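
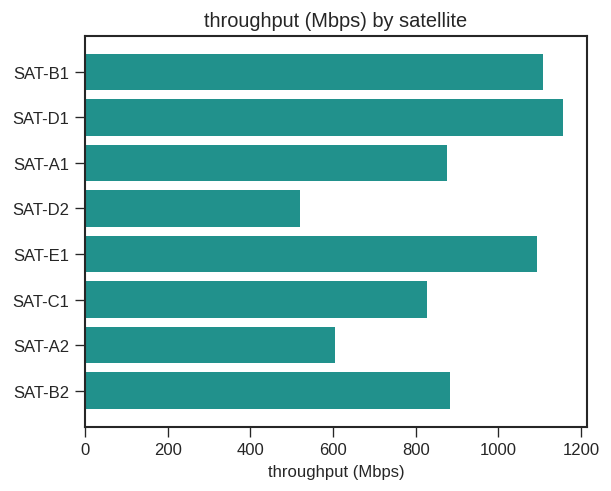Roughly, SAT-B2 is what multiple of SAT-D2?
≈ 1.8×

SAT-B2 ≈ 900, SAT-D2 ≈ 500; 900/500 ≈ 1.8.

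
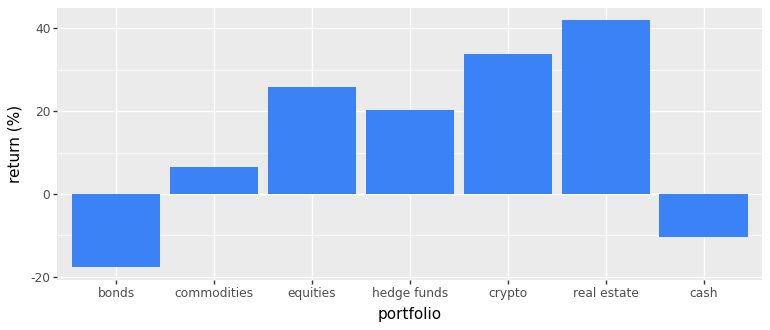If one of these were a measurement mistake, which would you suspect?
bonds

bonds ≈ -20; the rest sit between ≈ -10 and ≈ 40.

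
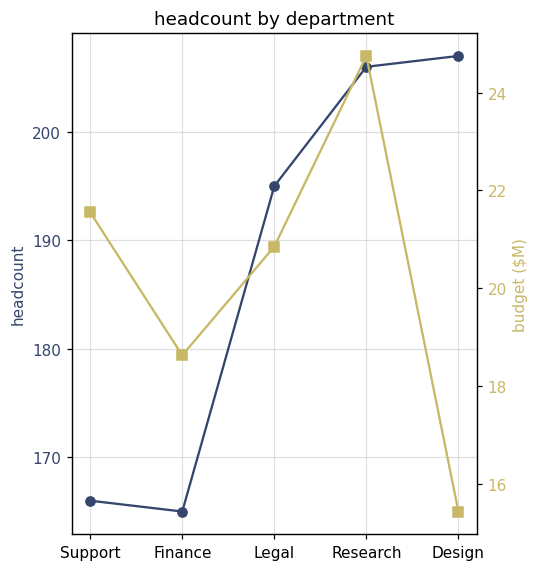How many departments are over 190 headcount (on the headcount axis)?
Above 190: Legal, Research, Design.

3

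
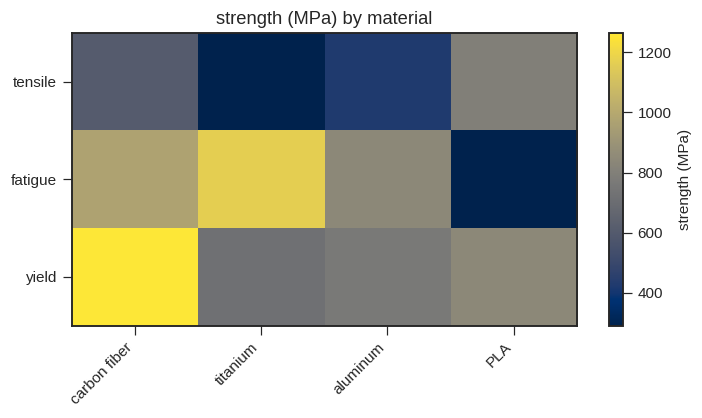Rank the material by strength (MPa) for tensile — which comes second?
Top 3 for tensile: PLA ≈ 800, carbon fiber ≈ 600, aluminum ≈ 400.

carbon fiber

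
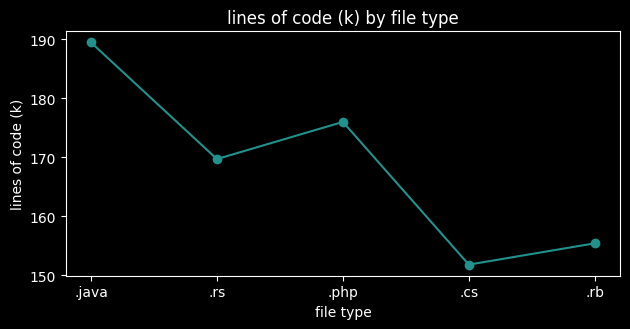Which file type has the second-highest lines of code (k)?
.php

Top 3: .java ≈ 190, .php ≈ 175, .rs ≈ 170.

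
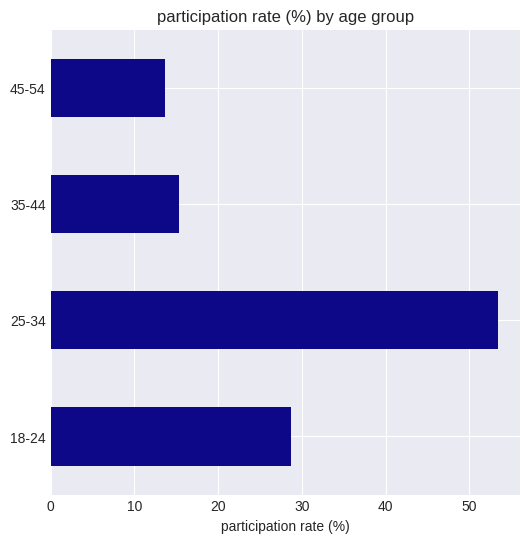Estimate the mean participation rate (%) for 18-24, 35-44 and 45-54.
(30 + 15 + 15) / 3 ≈ 20.

≈ 20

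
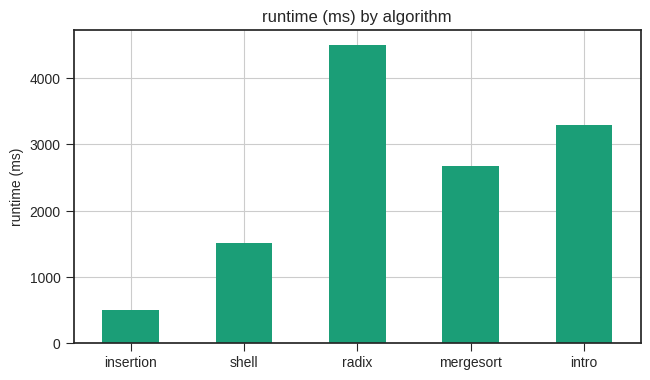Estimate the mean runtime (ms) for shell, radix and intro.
≈ 3167

(1500 + 4500 + 3500) / 3 ≈ 3167.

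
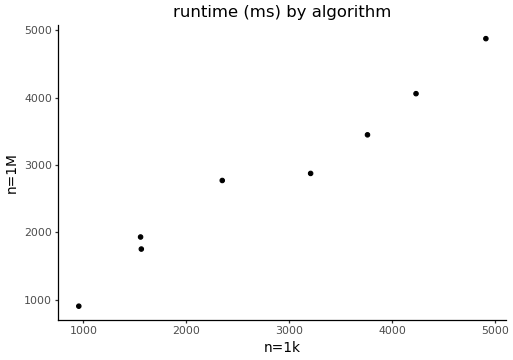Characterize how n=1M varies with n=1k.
positive, strong

Points are positively correlated; strong (|r| ≈ 1.0).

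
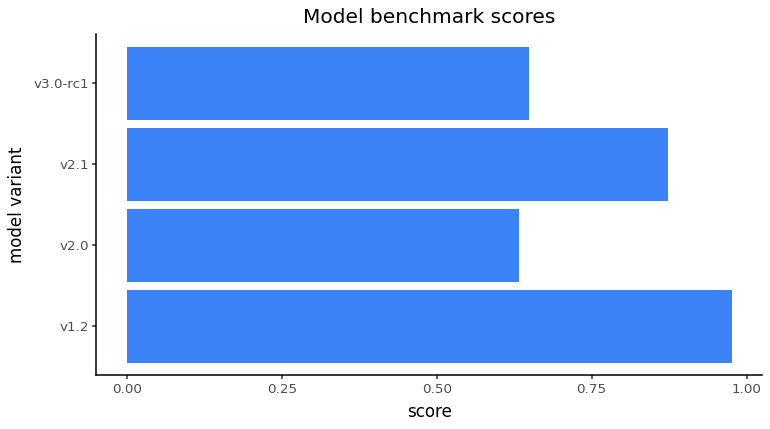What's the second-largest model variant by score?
v2.1

Top 3: v1.2 ≈ 1.0, v2.1 ≈ 0.9, v3.0-rc1 ≈ 0.6.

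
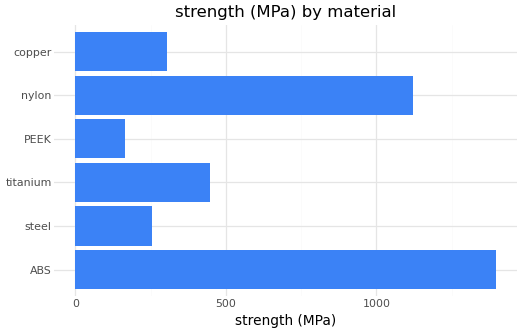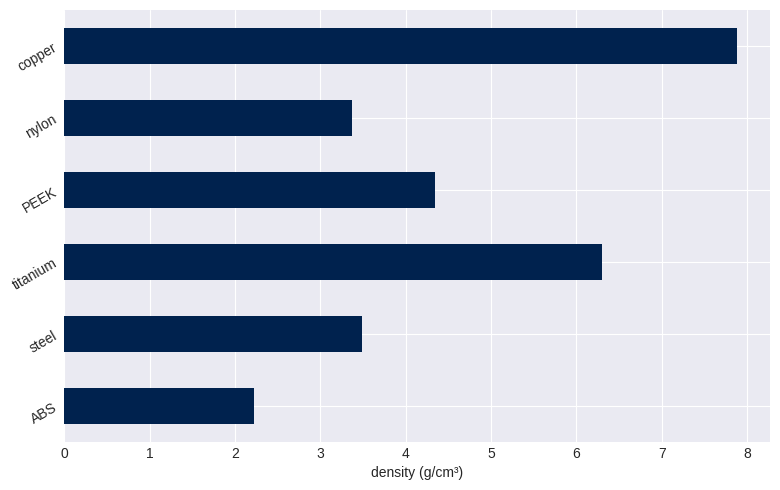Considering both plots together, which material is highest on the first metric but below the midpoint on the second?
ABS

Chart 2 median density (g/cm³) ≈ 4; below-median materials: ABS, steel, nylon. Among those, ABS has the highest strength (MPa) (≈ 1400).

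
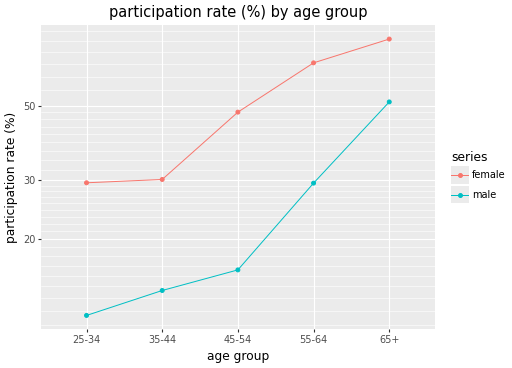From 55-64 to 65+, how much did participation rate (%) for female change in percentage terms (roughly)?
≈ +14.3%

55-64 ≈ 70, 65+ ≈ 80; (80 − 70) / 70 ≈ +14.3%.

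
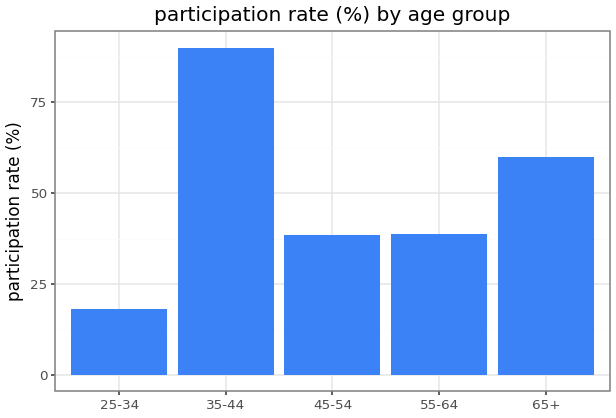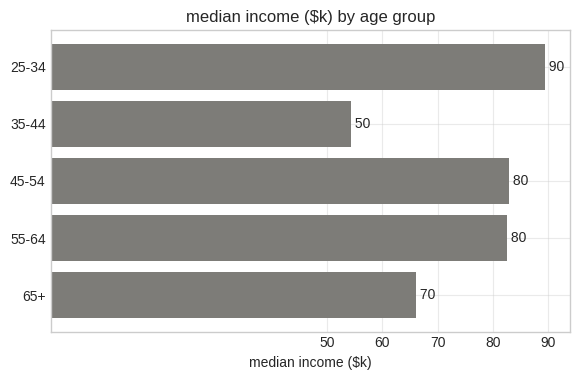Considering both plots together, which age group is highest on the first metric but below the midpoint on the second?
35-44

Chart 2 median median income ($k) ≈ 80; below-median age groups: 35-44, 65+. Among those, 35-44 has the highest participation rate (%) (≈ 90).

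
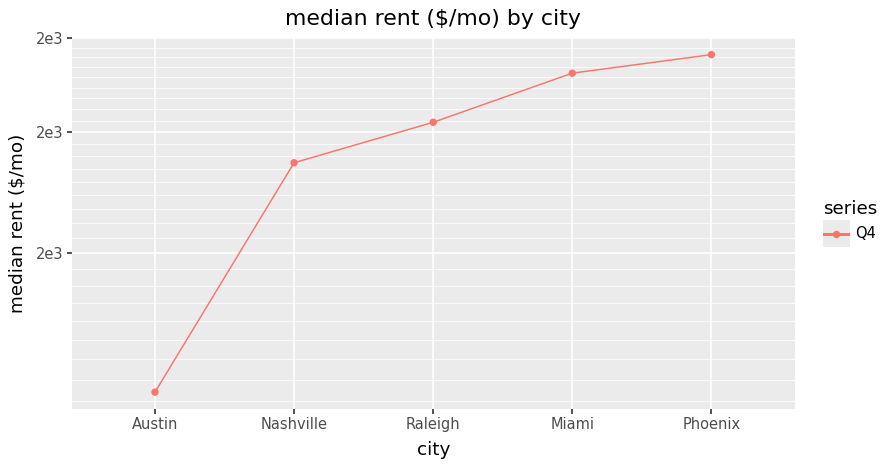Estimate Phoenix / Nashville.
≈ 1.33×

Phoenix ≈ 2400, Nashville ≈ 1800; 2400/1800 ≈ 1.33.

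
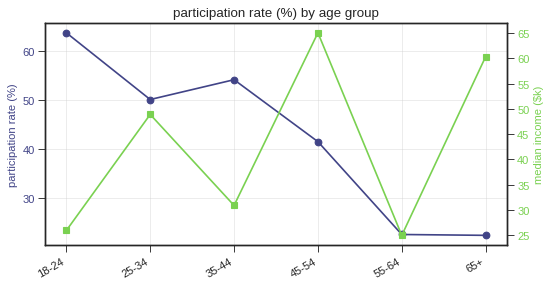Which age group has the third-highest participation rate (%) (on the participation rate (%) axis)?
25-34

Top 4 (on the participation rate (%) axis): 18-24 ≈ 65, 35-44 ≈ 55, 25-34 ≈ 50, 45-54 ≈ 40.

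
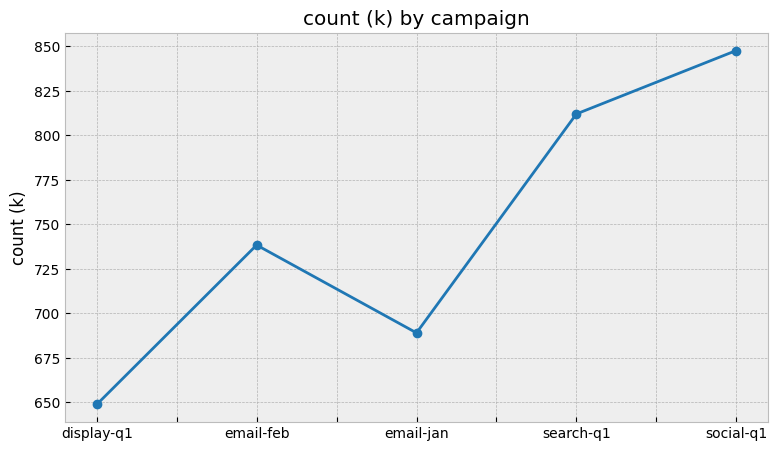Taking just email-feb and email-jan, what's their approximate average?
≈ 710

(740 + 680) / 2 ≈ 710.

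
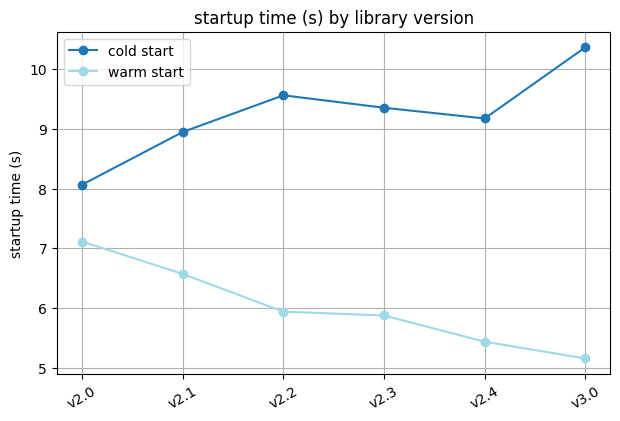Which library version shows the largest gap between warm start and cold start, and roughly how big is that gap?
v3.0: warm start ≈ 5.0, cold start ≈ 10.5 → gap ≈ 5.5. Next-largest (v2.4) is only ≈ 3.5.

v3.0, ≈ 5.5 s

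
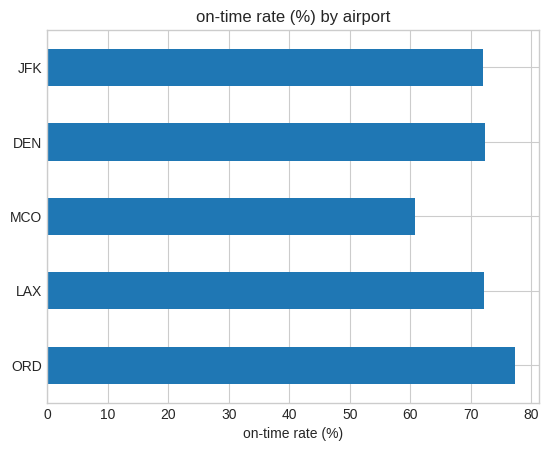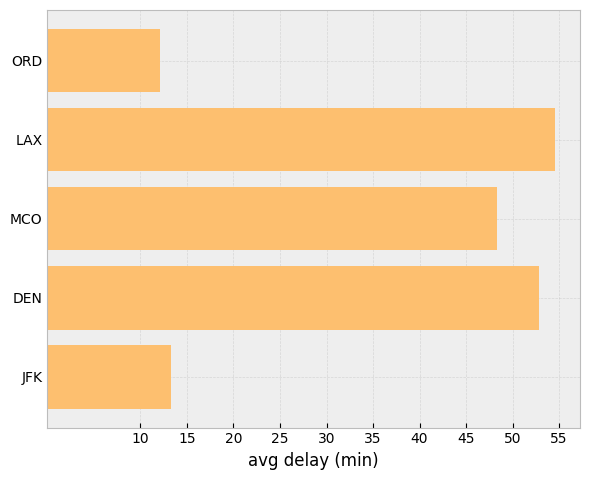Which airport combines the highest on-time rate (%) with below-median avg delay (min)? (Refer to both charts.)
Chart 2 median avg delay (min) ≈ 50; below-median airports: ORD, JFK. Among those, ORD has the highest on-time rate (%) (≈ 80).

ORD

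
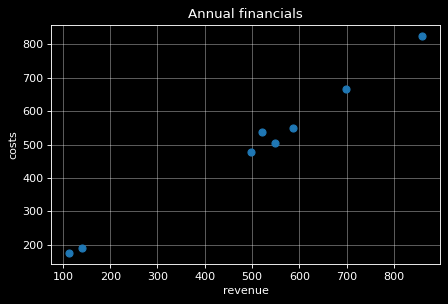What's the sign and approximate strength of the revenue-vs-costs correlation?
positive, strong

Points are positively correlated; strong (|r| ≈ 1.0).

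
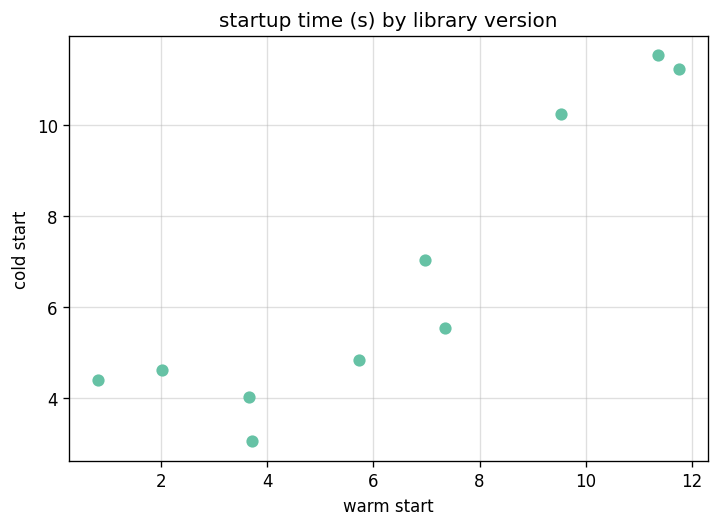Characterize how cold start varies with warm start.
Points are positively correlated; strong (|r| ≈ 0.9).

positive, strong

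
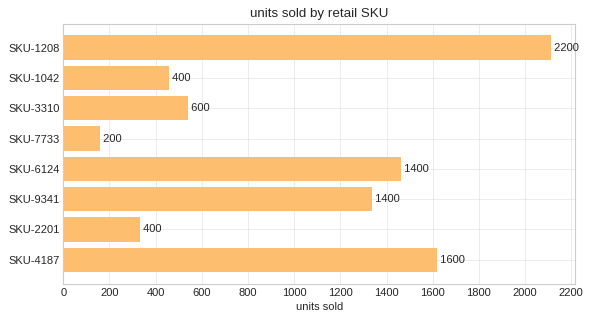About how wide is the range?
Max SKU-1208 ≈ 2200, min SKU-7733 ≈ 200; range ≈ 2000.

≈ 2000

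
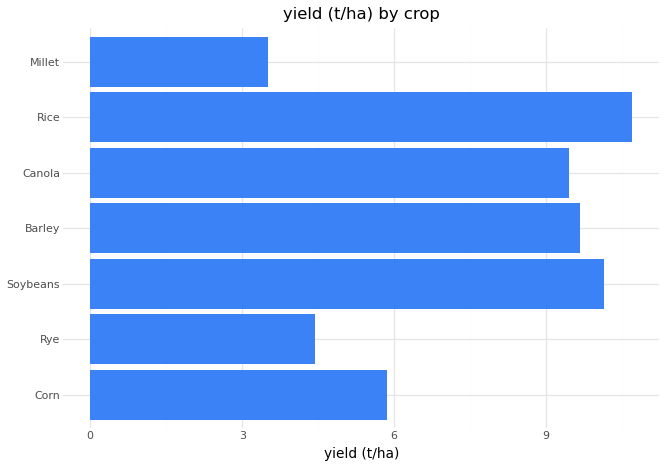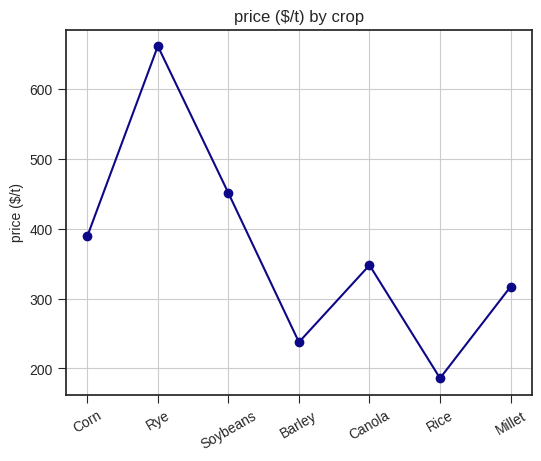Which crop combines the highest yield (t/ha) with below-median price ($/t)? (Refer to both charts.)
Chart 2 median price ($/t) ≈ 300; below-median crops: Barley, Rice, Millet. Among those, Rice has the highest yield (t/ha) (≈ 11).

Rice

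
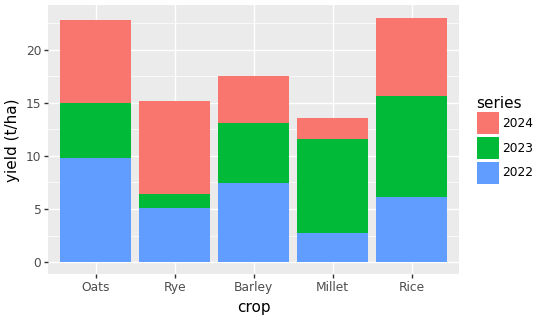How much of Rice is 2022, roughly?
2022 top ≈ 6, bottom ≈ 0; segment ≈ 6.

≈ 6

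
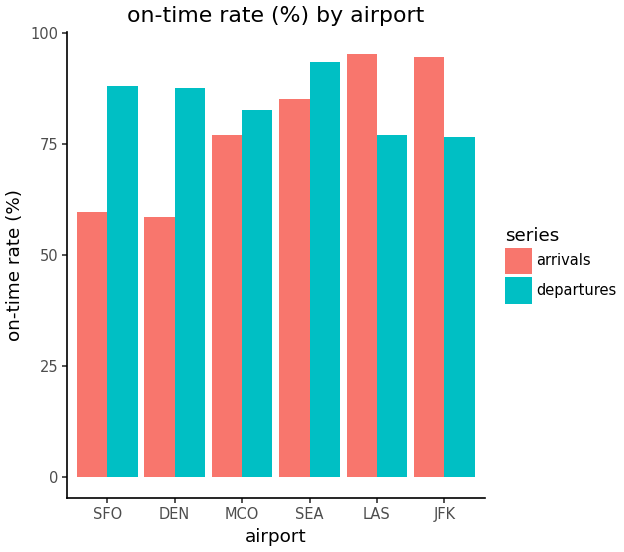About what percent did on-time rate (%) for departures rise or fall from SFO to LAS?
SFO ≈ 90, LAS ≈ 80; (80 − 90) / 90 ≈ -11.1%.

≈ -11.1%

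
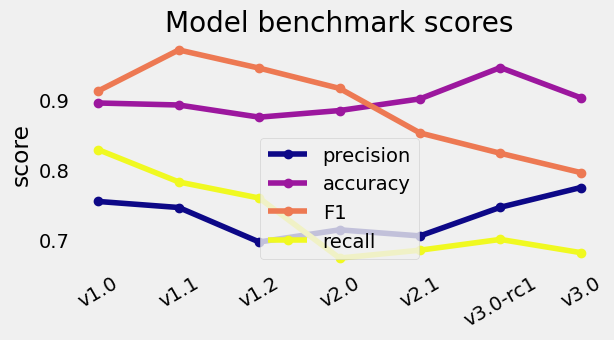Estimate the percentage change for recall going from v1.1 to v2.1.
≈ -12.5%

v1.1 ≈ 0.80, v2.1 ≈ 0.70; (0.70 − 0.80) / 0.80 ≈ -12.5%.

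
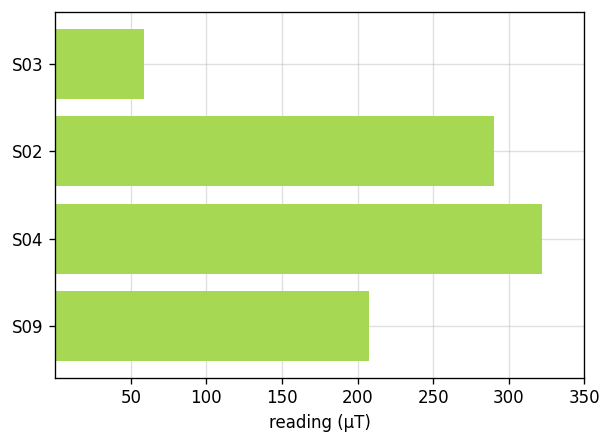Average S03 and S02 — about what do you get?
≈ 175

(50 + 300) / 2 ≈ 175.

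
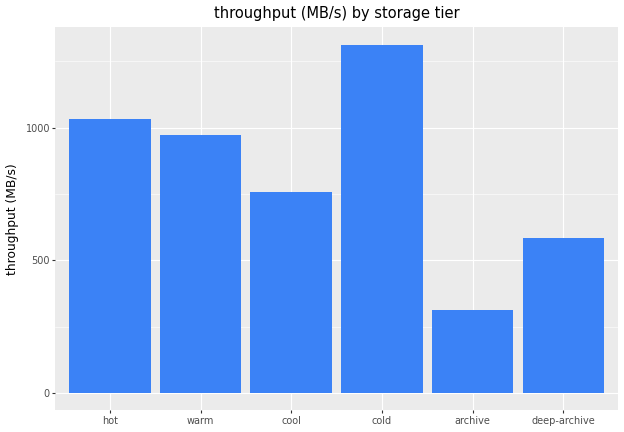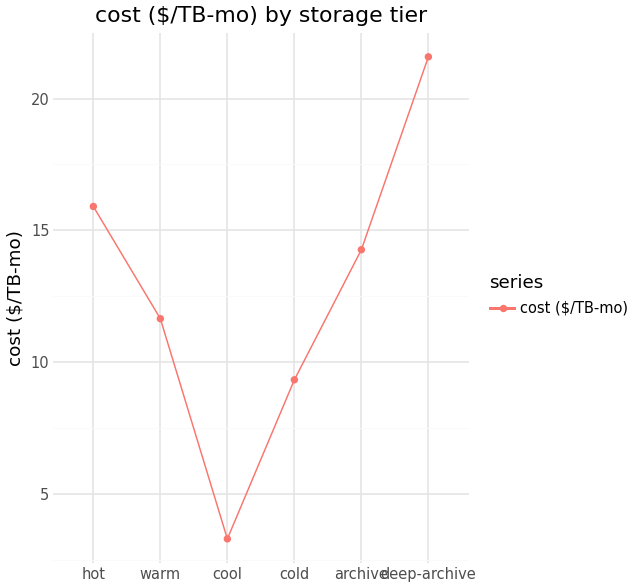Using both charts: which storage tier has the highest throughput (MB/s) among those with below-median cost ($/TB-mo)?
Chart 2 median cost ($/TB-mo) ≈ 12; below-median storage tiers: warm, cool, cold. Among those, cold has the highest throughput (MB/s) (≈ 1400).

cold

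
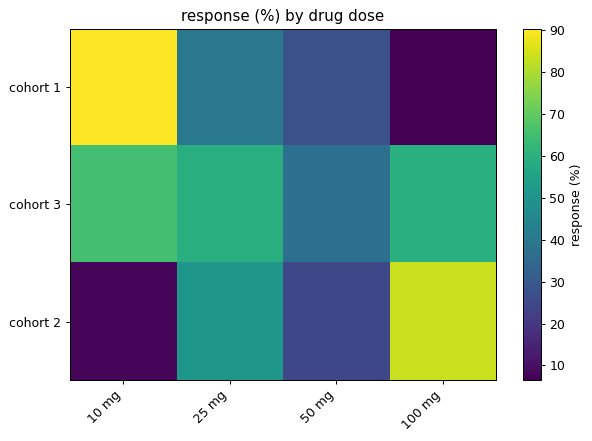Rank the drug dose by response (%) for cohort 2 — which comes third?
Top 4 for cohort 2: 100 mg ≈ 80, 25 mg ≈ 50, 50 mg ≈ 20, 10 mg ≈ 10.

50 mg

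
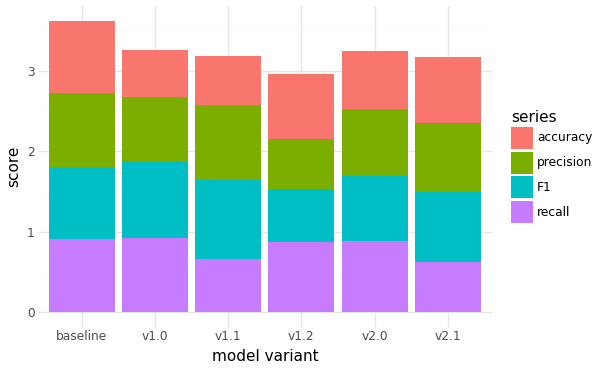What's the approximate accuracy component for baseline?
≈ 1.0

accuracy top ≈ 3.5, bottom ≈ 2.5; segment ≈ 1.0.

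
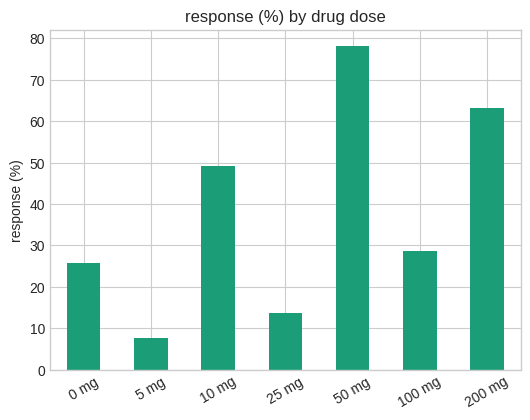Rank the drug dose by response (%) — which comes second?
200 mg

Top 3: 50 mg ≈ 80, 200 mg ≈ 60, 10 mg ≈ 50.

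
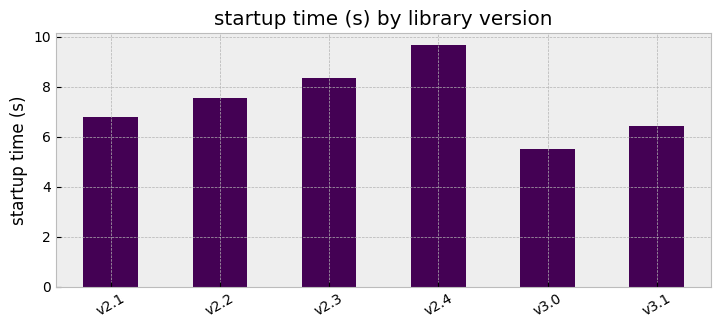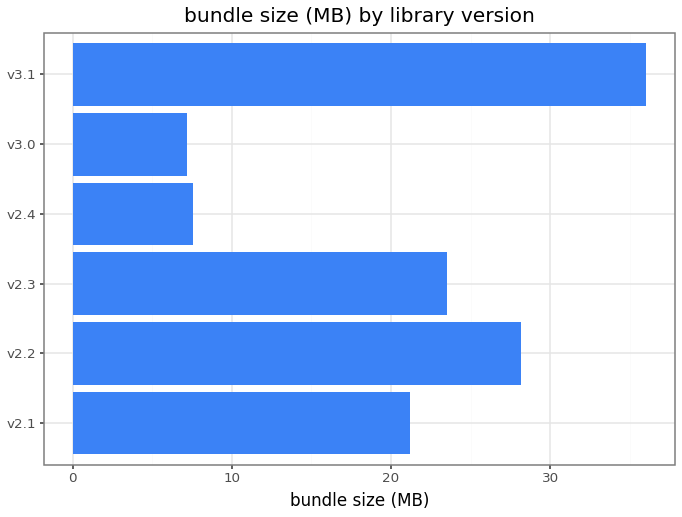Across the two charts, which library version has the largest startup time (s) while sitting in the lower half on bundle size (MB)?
Chart 2 median bundle size (MB) ≈ 20; below-median library versions: v2.1, v2.4, v3.0. Among those, v2.4 has the highest startup time (s) (≈ 10).

v2.4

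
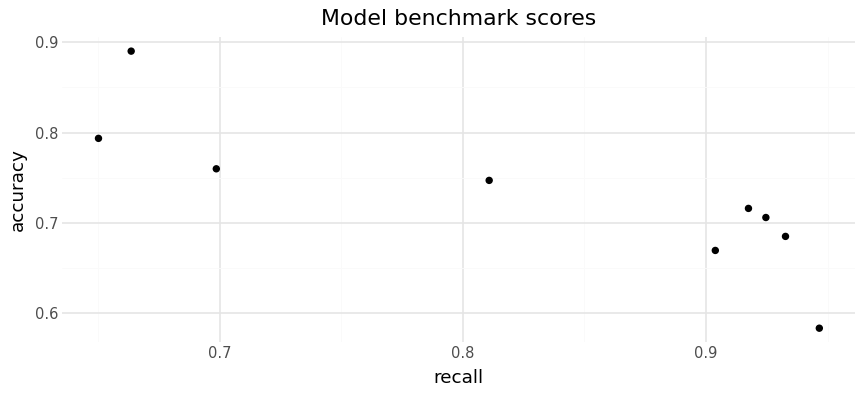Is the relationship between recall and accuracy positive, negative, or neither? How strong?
negative, strong

Points are negatively correlated; strong (|r| ≈ 0.8).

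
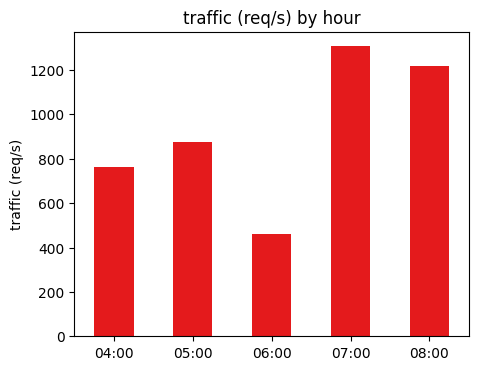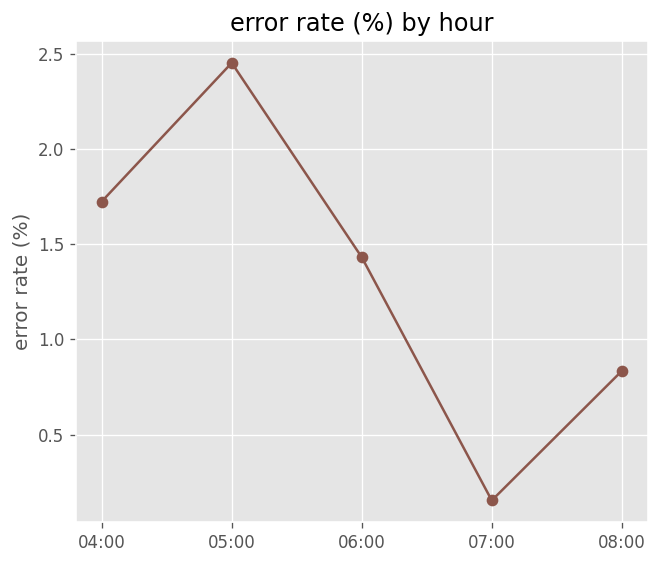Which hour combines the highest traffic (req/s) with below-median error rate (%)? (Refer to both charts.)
Chart 2 median error rate (%) ≈ 1.5; below-median hours: 07:00, 08:00. Among those, 07:00 has the highest traffic (req/s) (≈ 1400).

07:00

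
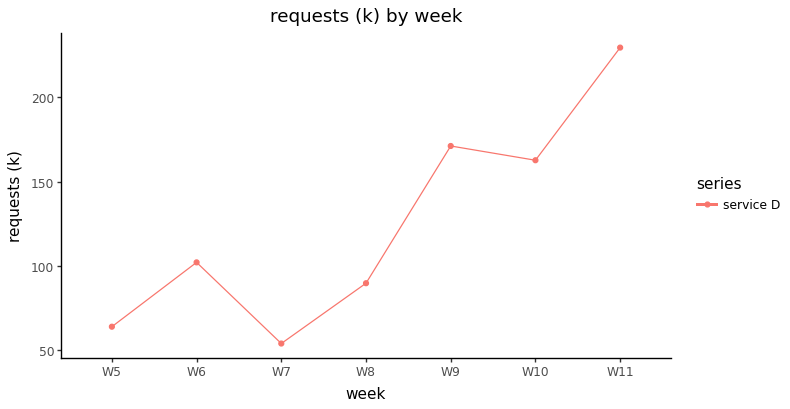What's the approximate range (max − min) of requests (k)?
≈ 160

Max W11 ≈ 220, min W7 ≈ 60; range ≈ 160.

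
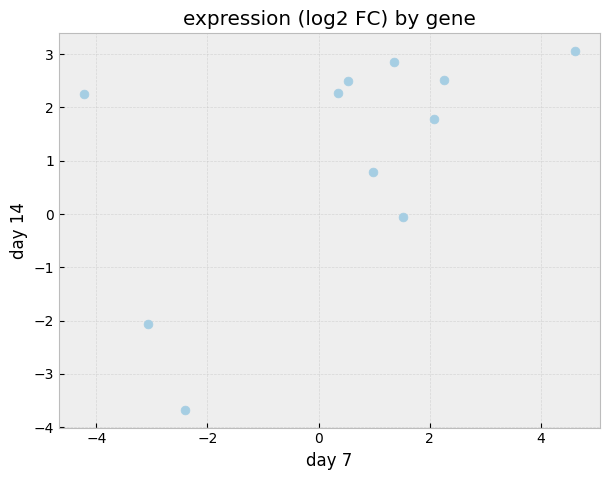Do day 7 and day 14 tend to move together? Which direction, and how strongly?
positive, moderate

Points are positively correlated; moderate (|r| ≈ 0.5).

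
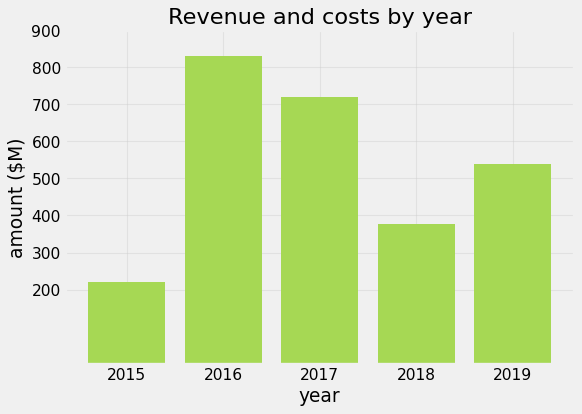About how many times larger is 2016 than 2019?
2016 ≈ 800, 2019 ≈ 500; 800/500 ≈ 1.6.

≈ 1.6×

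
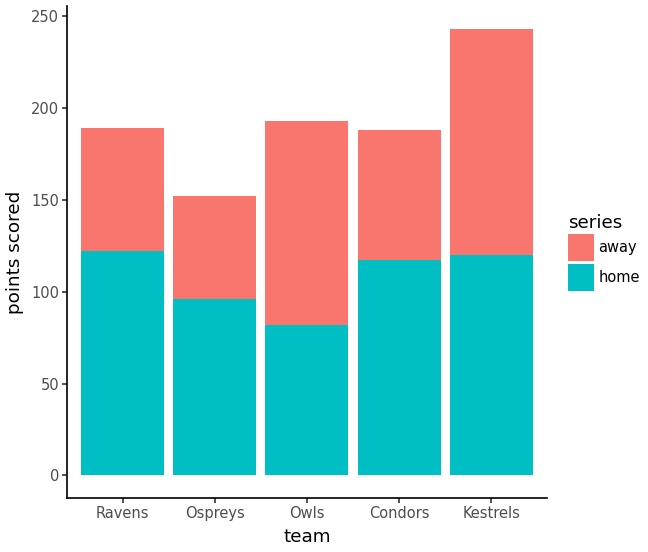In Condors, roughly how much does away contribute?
≈ 75

away top ≈ 200, bottom ≈ 125; segment ≈ 75.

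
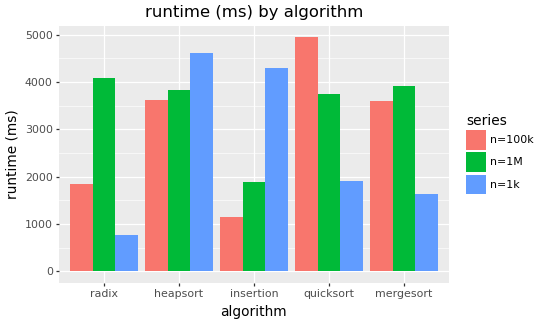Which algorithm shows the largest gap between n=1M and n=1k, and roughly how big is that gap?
radix, ≈ 3000 ms

radix: n=1M ≈ 4000, n=1k ≈ 1000 → gap ≈ 3000. Next-largest (insertion) is only ≈ 2500.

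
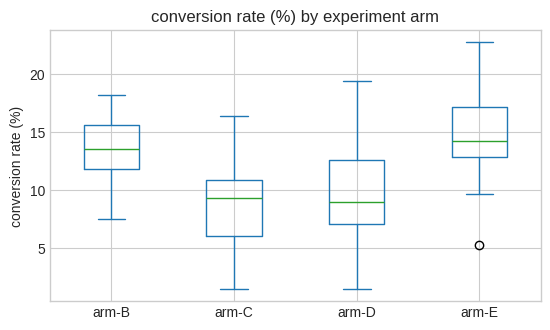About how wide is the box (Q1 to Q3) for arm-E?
Q3 ≈ 17.0, Q1 ≈ 13.0; IQR ≈ 4.0.

≈ 4.0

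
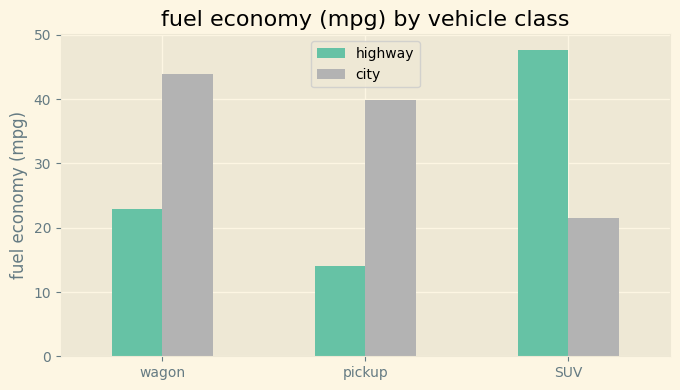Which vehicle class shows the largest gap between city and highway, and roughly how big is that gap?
SUV, ≈ 30 mpg

SUV: city ≈ 20, highway ≈ 50 → gap ≈ 30. Next-largest (pickup) is only ≈ 25.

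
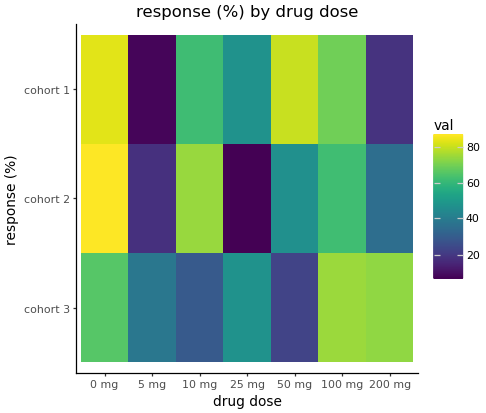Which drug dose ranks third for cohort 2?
100 mg

Top 4 for cohort 2: 0 mg ≈ 90, 10 mg ≈ 70, 100 mg ≈ 60, 50 mg ≈ 50.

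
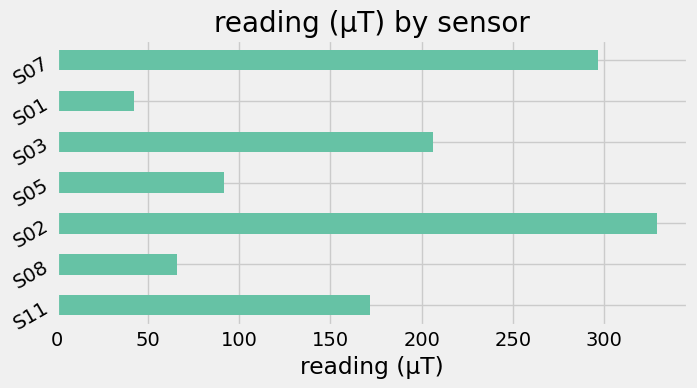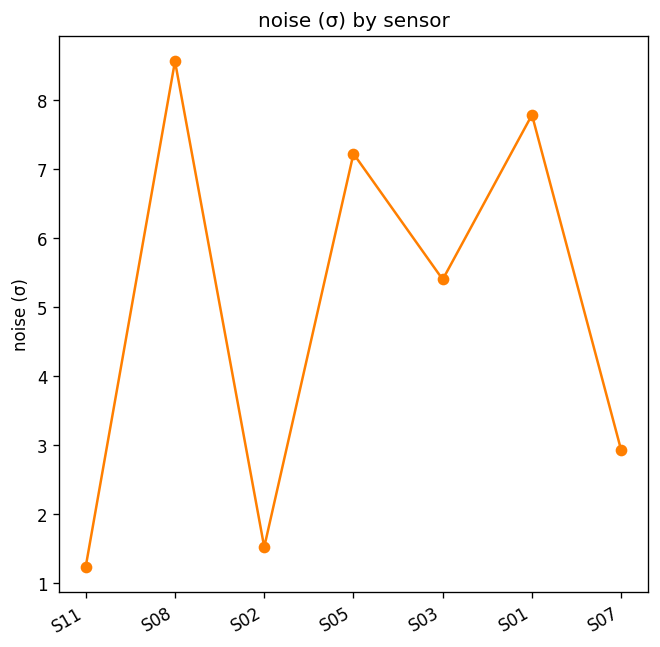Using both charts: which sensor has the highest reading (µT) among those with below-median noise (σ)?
Chart 2 median noise (σ) ≈ 5; below-median sensors: S11, S02, S07. Among those, S02 has the highest reading (µT) (≈ 350).

S02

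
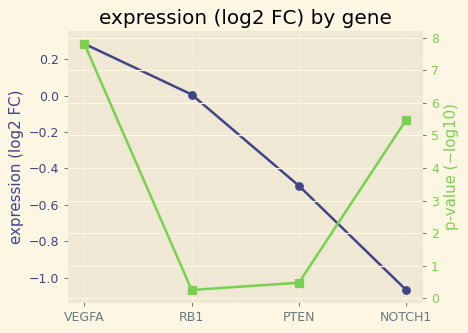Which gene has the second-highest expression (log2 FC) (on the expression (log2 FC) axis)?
Top 3 (on the expression (log2 FC) axis): VEGFA ≈ 0.2, RB1 ≈ 0.0, PTEN ≈ -0.4.

RB1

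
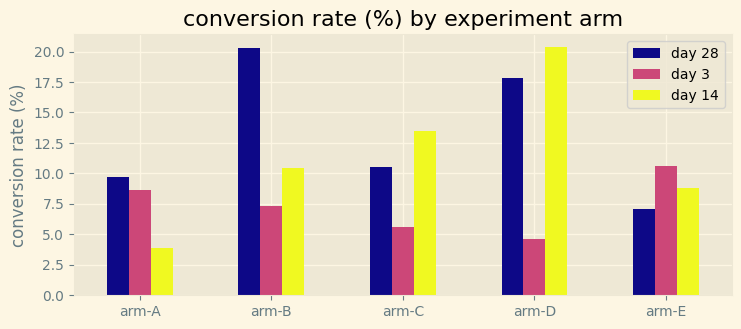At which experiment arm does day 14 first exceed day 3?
arm-A: day 14 ≈ 4 vs day 3 ≈ 8 (not yet); arm-B: day 14 ≈ 10 vs day 3 ≈ 8 (first crossover).

arm-B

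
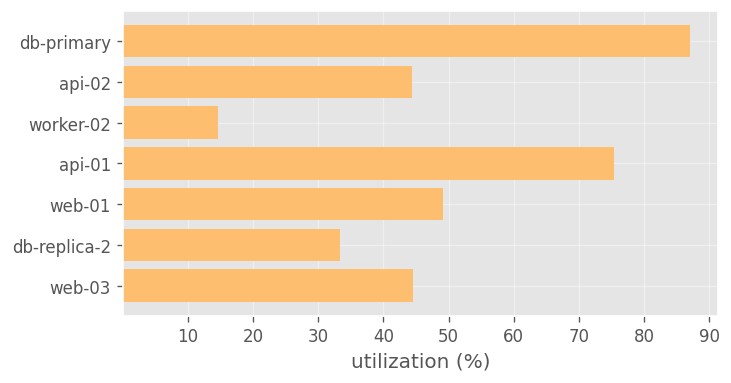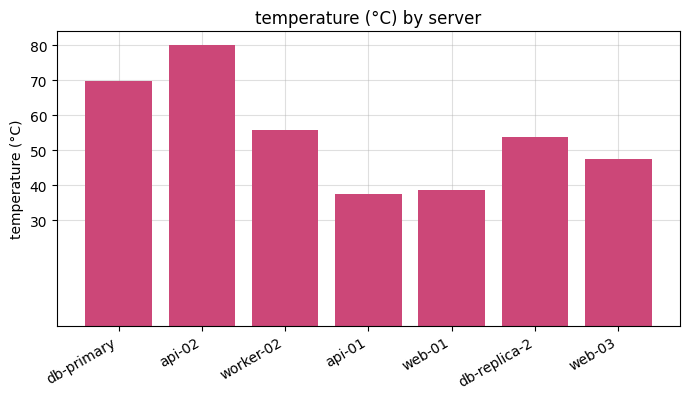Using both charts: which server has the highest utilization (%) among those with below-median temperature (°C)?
Chart 2 median temperature (°C) ≈ 50; below-median servers: api-01, web-01, web-03. Among those, api-01 has the highest utilization (%) (≈ 80).

api-01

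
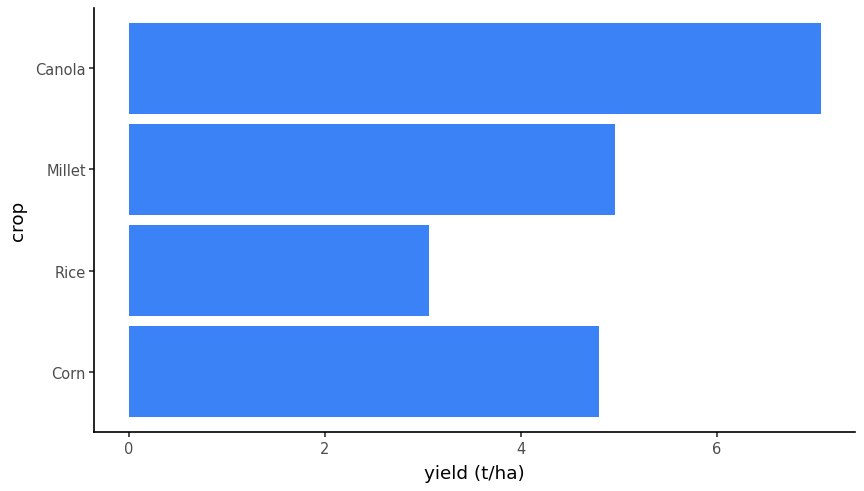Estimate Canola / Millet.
Canola ≈ 7, Millet ≈ 5; 7/5 ≈ 1.4.

≈ 1.4×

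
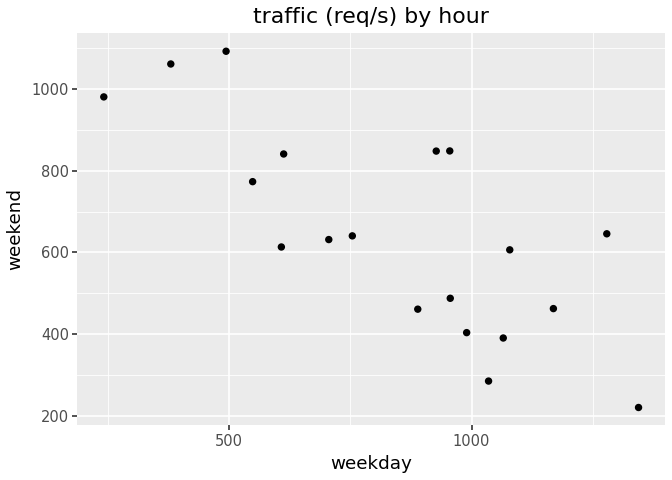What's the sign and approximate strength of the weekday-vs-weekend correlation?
Points are negatively correlated; strong (|r| ≈ 0.8).

negative, strong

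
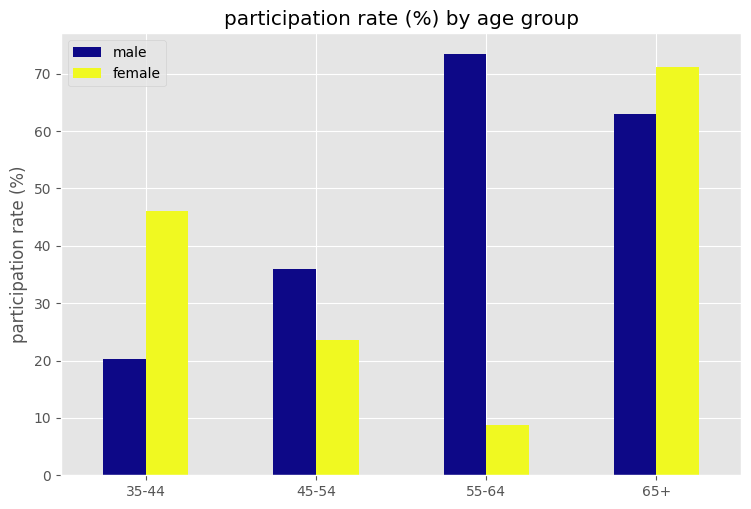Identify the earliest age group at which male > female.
35-44: male ≈ 20 vs female ≈ 50 (not yet); 45-54: male ≈ 40 vs female ≈ 20 (first crossover).

45-54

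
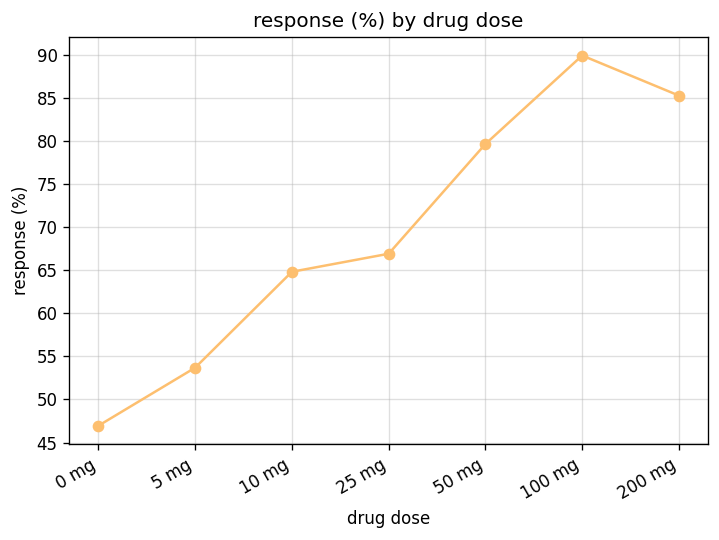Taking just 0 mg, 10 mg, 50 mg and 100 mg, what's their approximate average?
(45 + 65 + 80 + 90) / 4 ≈ 70.

≈ 70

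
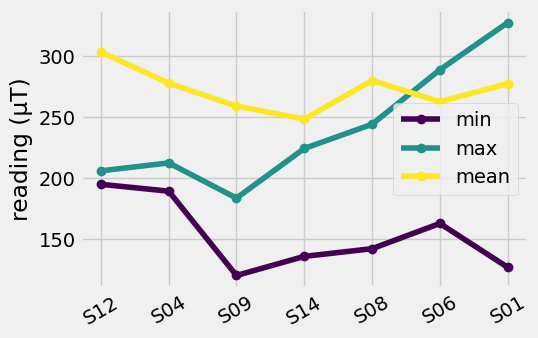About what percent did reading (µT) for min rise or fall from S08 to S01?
≈ -14.3%

S08 ≈ 140, S01 ≈ 120; (120 − 140) / 140 ≈ -14.3%.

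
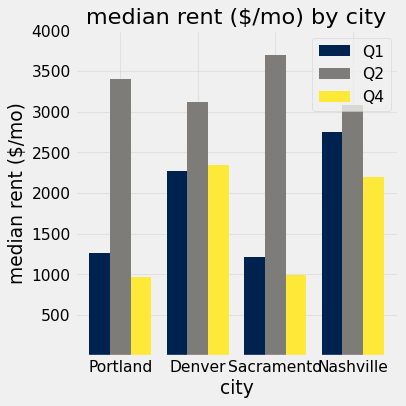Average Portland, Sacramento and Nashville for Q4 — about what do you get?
≈ 1333

(1000 + 1000 + 2000) / 3 ≈ 1333.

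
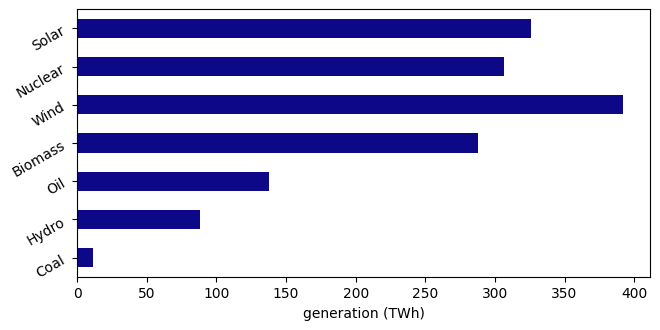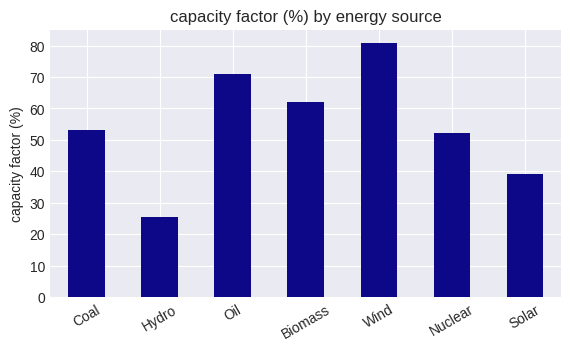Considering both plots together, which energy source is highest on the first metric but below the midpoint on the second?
Chart 2 median capacity factor (%) ≈ 50; below-median energy sources: Hydro, Nuclear, Solar. Among those, Solar has the highest generation (TWh) (≈ 350).

Solar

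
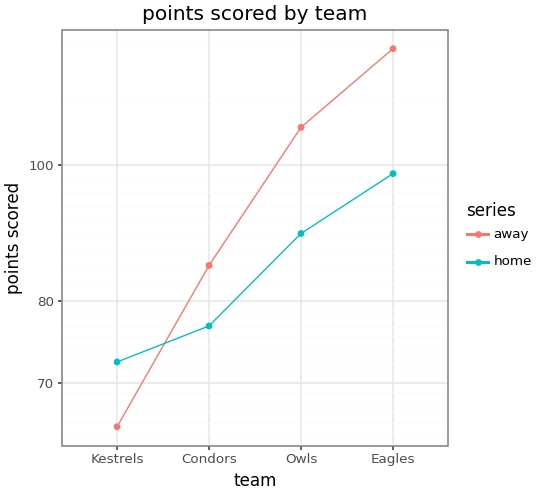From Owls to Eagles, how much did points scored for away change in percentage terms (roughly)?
≈ +14.3%

Owls ≈ 105, Eagles ≈ 120; (120 − 105) / 105 ≈ +14.3%.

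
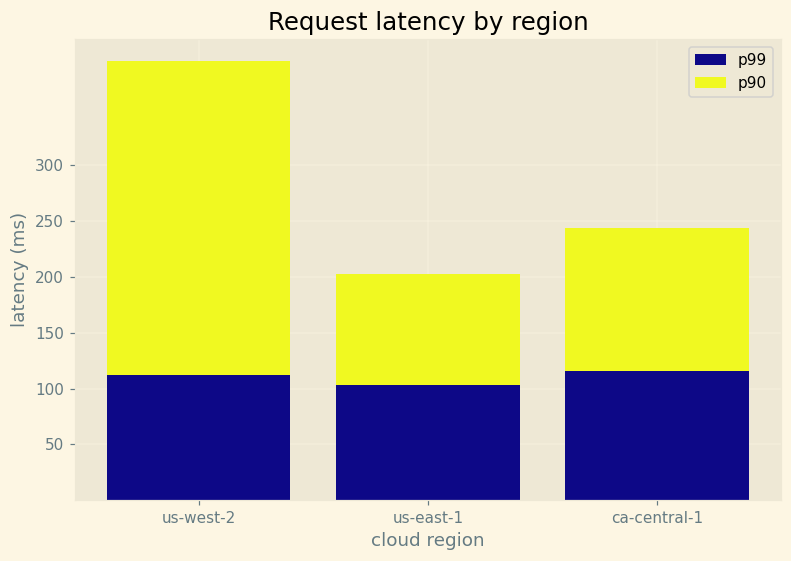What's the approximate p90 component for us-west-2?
p90 top ≈ 400, bottom ≈ 100; segment ≈ 300.

≈ 300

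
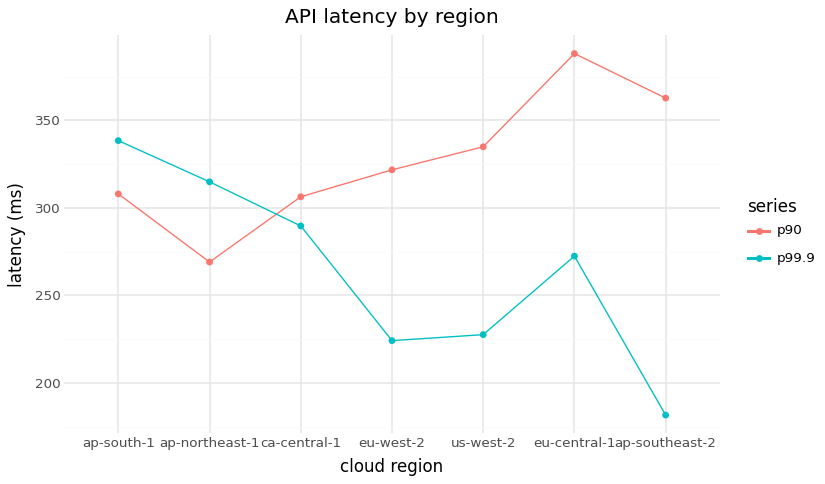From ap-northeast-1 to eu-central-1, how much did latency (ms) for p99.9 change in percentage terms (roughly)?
ap-northeast-1 ≈ 320, eu-central-1 ≈ 280; (280 − 320) / 320 ≈ -12.5%.

≈ -12.5%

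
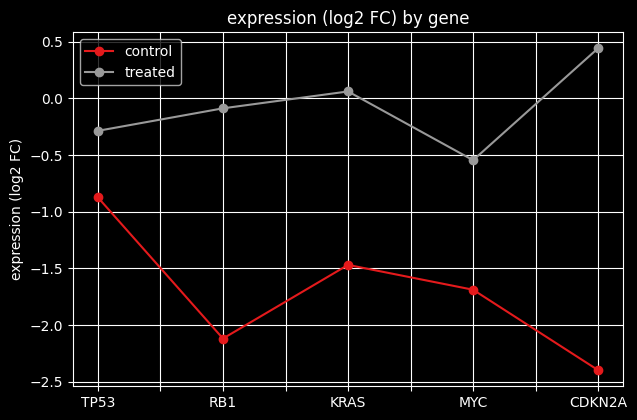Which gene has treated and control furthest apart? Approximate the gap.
CDKN2A, ≈ 3.0 log2 FC

CDKN2A: treated ≈ 0.5, control ≈ -2.5 → gap ≈ 3.0. Next-largest (RB1) is only ≈ 2.0.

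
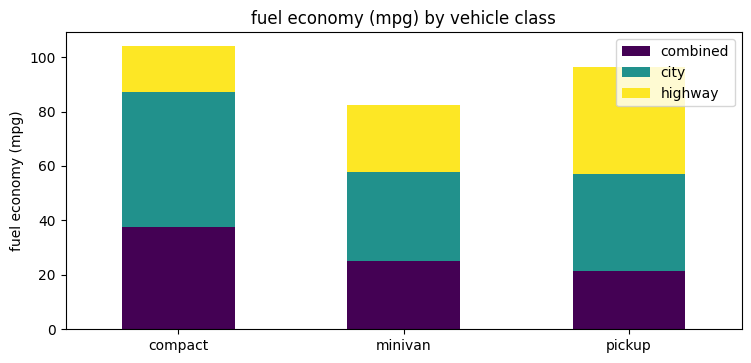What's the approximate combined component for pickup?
≈ 20

combined top ≈ 20, bottom ≈ 0; segment ≈ 20.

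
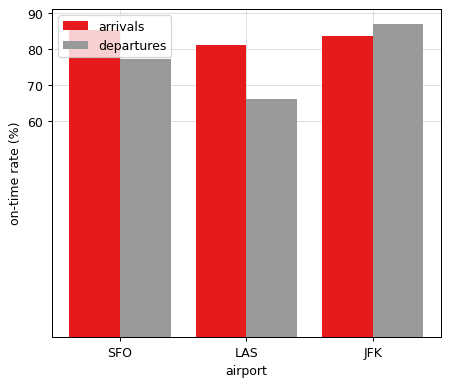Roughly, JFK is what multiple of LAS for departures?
≈ 1.29×

JFK ≈ 90, LAS ≈ 70; 90/70 ≈ 1.29.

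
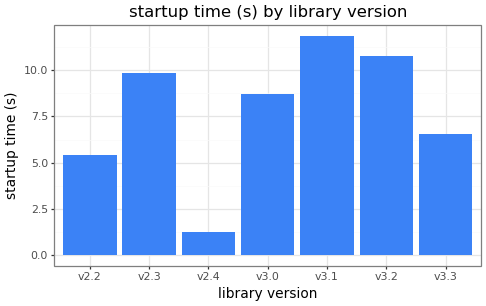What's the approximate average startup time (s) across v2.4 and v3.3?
≈ 4

(1 + 7) / 2 ≈ 4.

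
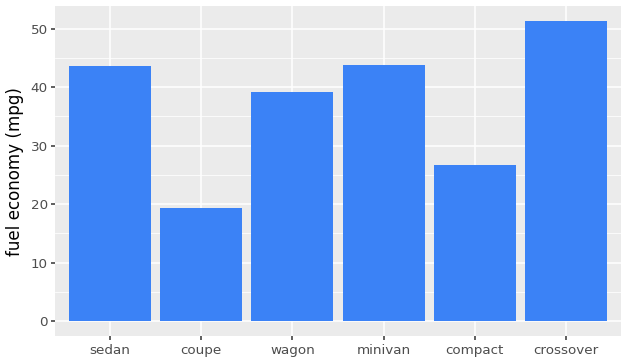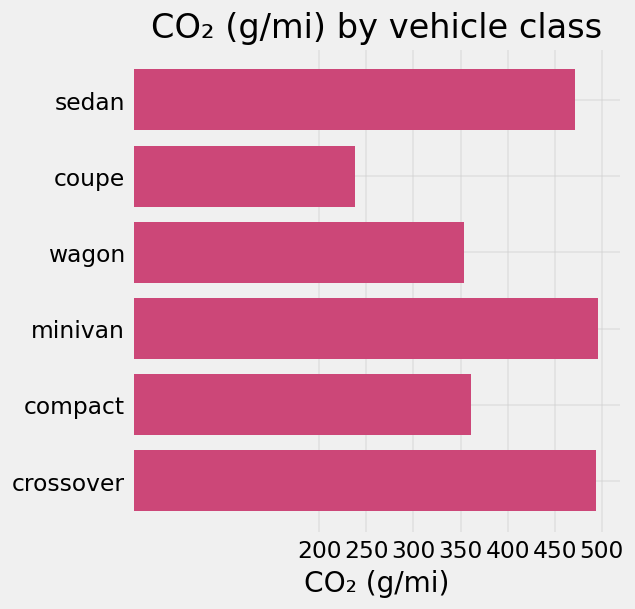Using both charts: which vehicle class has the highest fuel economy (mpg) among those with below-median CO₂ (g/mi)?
wagon

Chart 2 median CO₂ (g/mi) ≈ 400; below-median vehicle classes: coupe, wagon, compact. Among those, wagon has the highest fuel economy (mpg) (≈ 40).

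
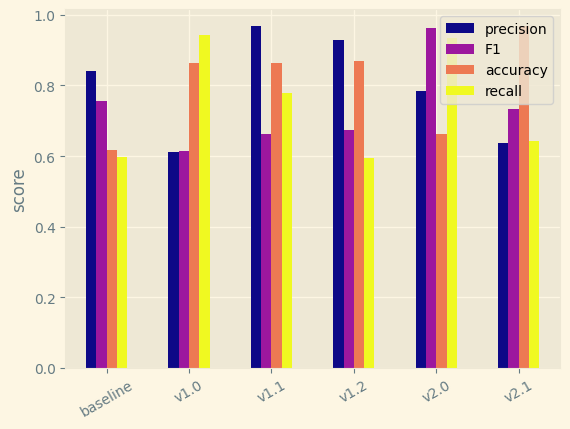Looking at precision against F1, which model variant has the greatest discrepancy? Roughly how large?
v1.1, ≈ 0.3

v1.1: precision ≈ 1.0, F1 ≈ 0.7 → gap ≈ 0.3. Next-largest (v1.2) is only ≈ 0.2.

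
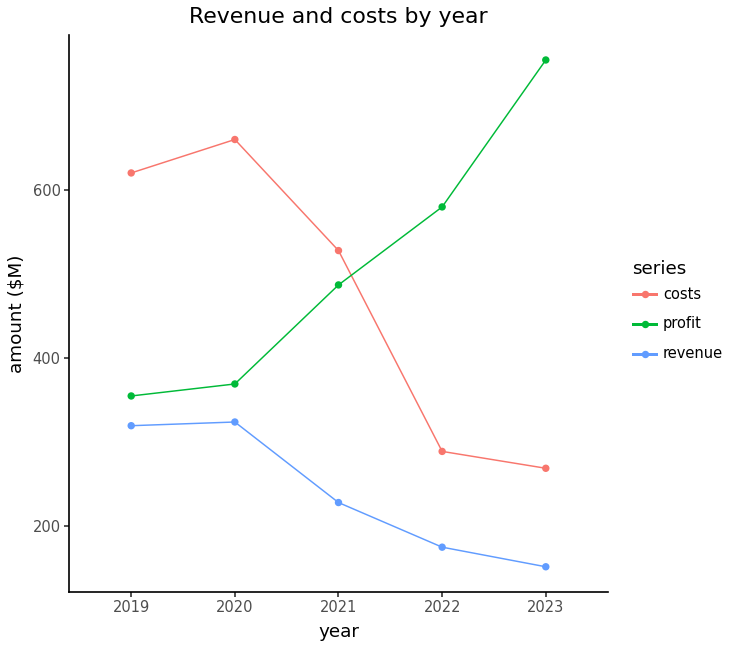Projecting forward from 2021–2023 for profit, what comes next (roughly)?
≈ 950

Last three: 500, 600, 800 → slope ≈ 150/step → next ≈ 950.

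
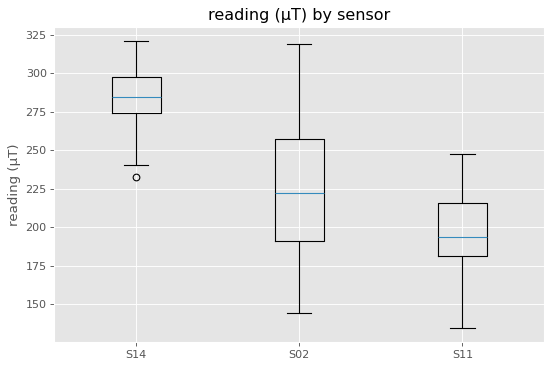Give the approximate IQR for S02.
≈ 70

Q3 ≈ 260, Q1 ≈ 190; IQR ≈ 70.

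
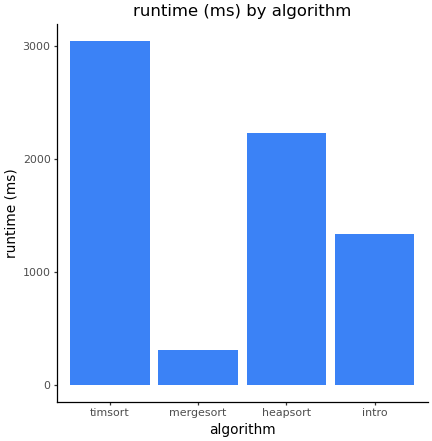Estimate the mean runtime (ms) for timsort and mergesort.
≈ 1750

(3000 + 500) / 2 ≈ 1750.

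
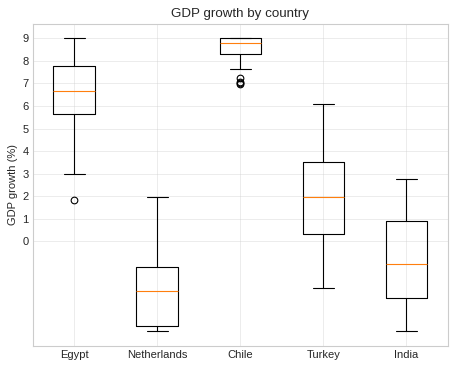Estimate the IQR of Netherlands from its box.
Q3 ≈ -1, Q1 ≈ -4; IQR ≈ 3.

≈ 3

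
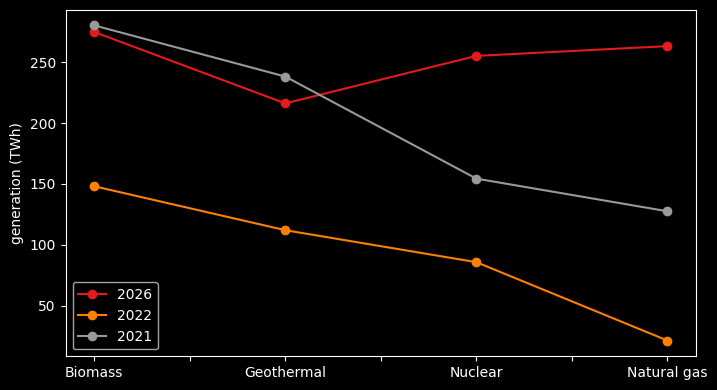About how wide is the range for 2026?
≈ 50

Max Biomass ≈ 275, min Geothermal ≈ 225; range ≈ 50.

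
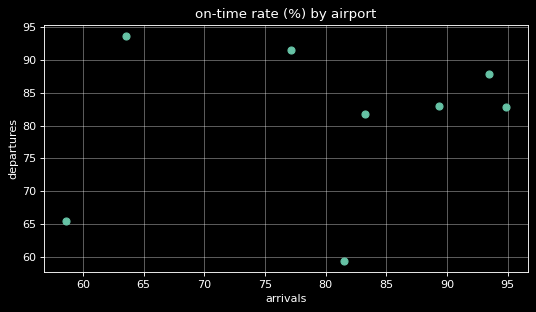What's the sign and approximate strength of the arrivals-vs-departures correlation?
no clear correlation

Points are roughly uncorrelated; weak (|r| ≈ 0.2).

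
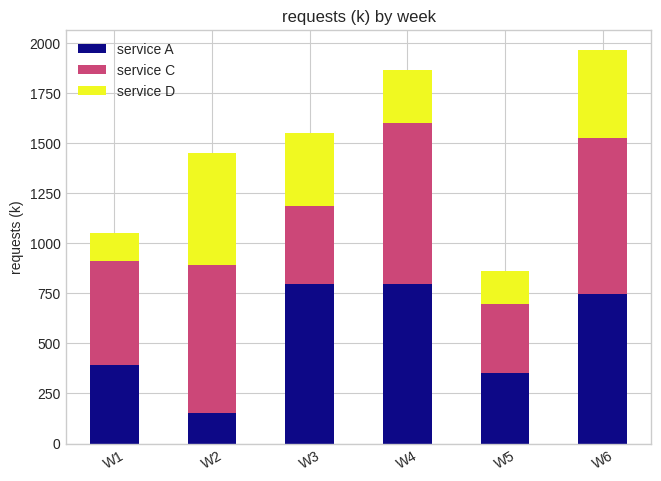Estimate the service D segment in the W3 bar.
≈ 400

service D top ≈ 1600, bottom ≈ 1200; segment ≈ 400.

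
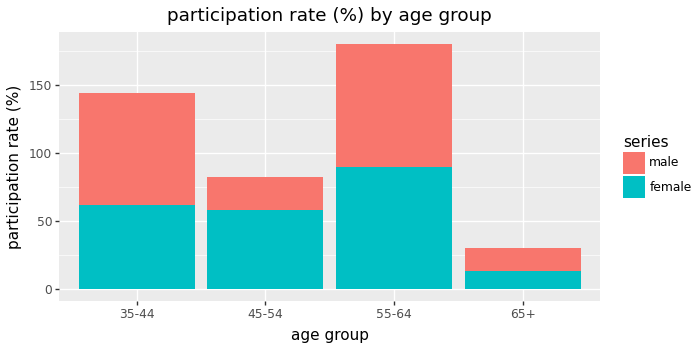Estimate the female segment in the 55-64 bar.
≈ 80

female top ≈ 80, bottom ≈ 0; segment ≈ 80.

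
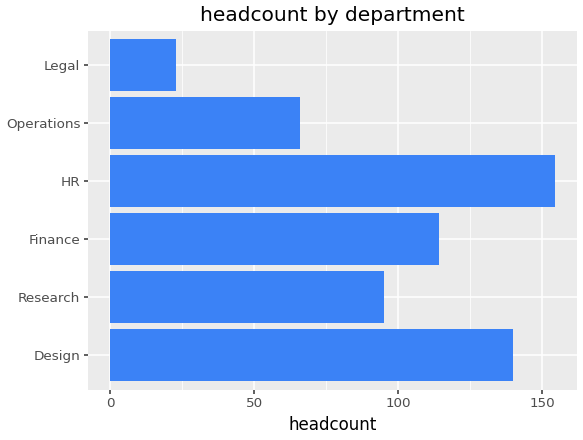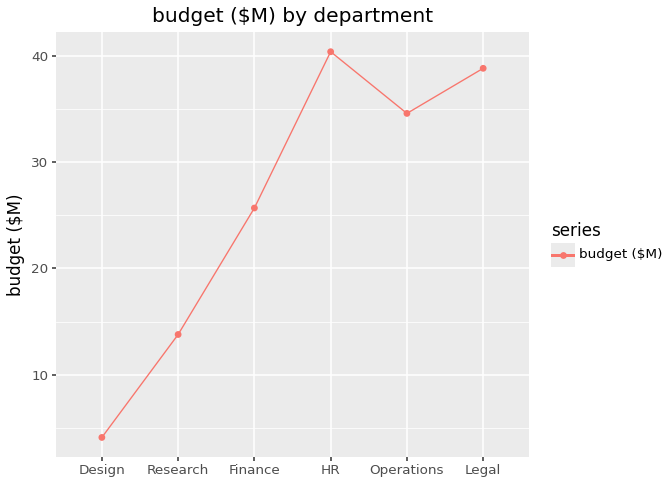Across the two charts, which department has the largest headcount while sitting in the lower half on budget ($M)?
Design

Chart 2 median budget ($M) ≈ 30; below-median departments: Design, Research, Finance. Among those, Design has the highest headcount (≈ 140).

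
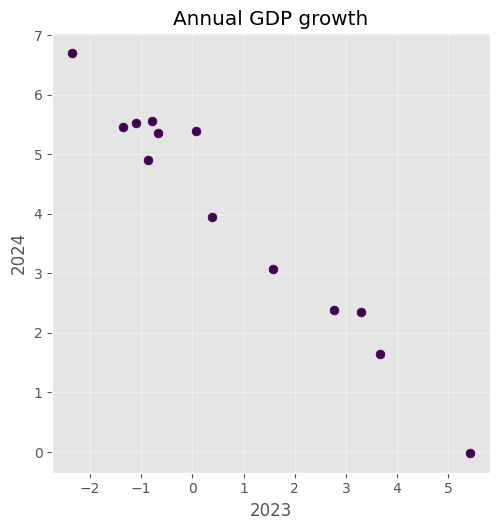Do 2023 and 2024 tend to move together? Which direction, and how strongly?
Points are negatively correlated; strong (|r| ≈ 1.0).

negative, strong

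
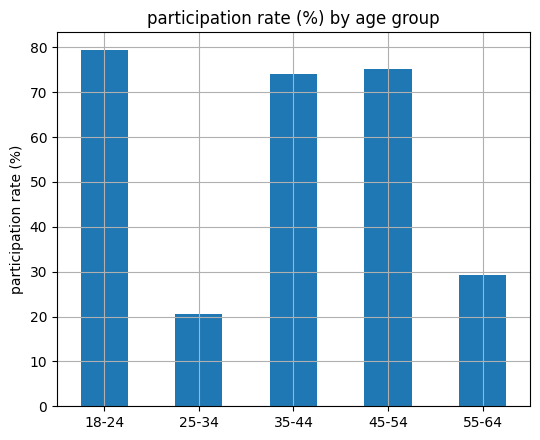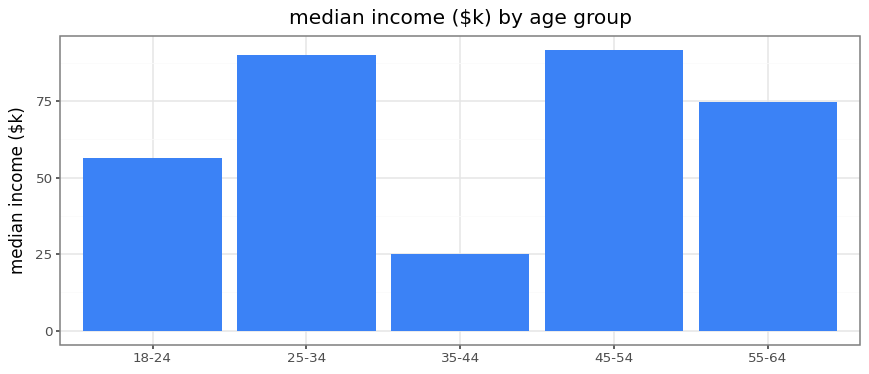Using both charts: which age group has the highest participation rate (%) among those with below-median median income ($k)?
18-24

Chart 2 median median income ($k) ≈ 70; below-median age groups: 18-24, 35-44. Among those, 18-24 has the highest participation rate (%) (≈ 80).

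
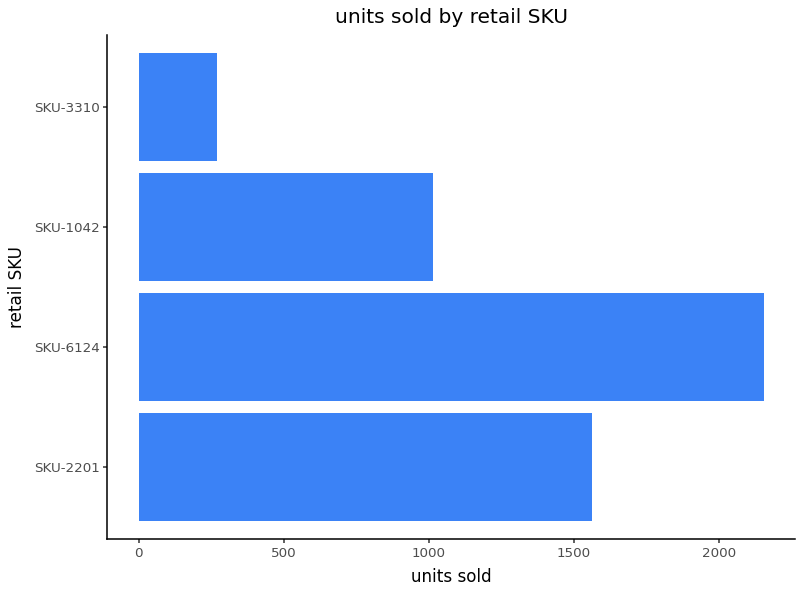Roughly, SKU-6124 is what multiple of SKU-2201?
≈ 1.38×

SKU-6124 ≈ 2200, SKU-2201 ≈ 1600; 2200/1600 ≈ 1.38.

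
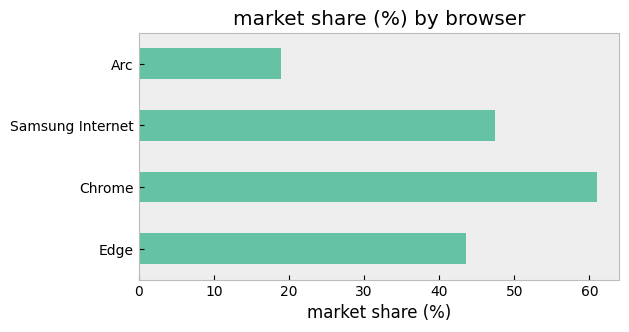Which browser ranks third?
Edge

Top 4: Chrome ≈ 60, Samsung Internet ≈ 50, Edge ≈ 40, Arc ≈ 20.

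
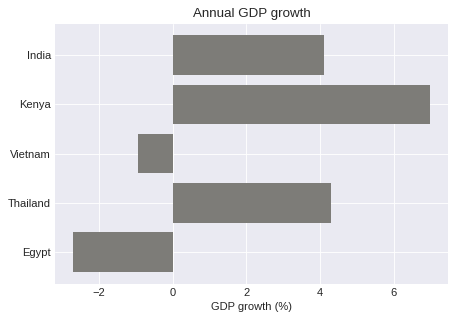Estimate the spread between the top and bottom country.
≈ 10

Max Kenya ≈ 7, min Egypt ≈ -3; range ≈ 10.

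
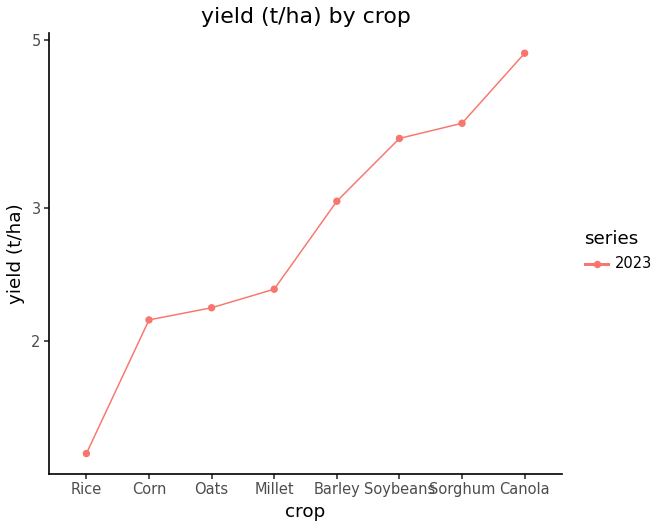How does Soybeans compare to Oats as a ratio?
≈ 1.75×

Soybeans ≈ 3.5, Oats ≈ 2.0; 3.5/2.0 ≈ 1.75.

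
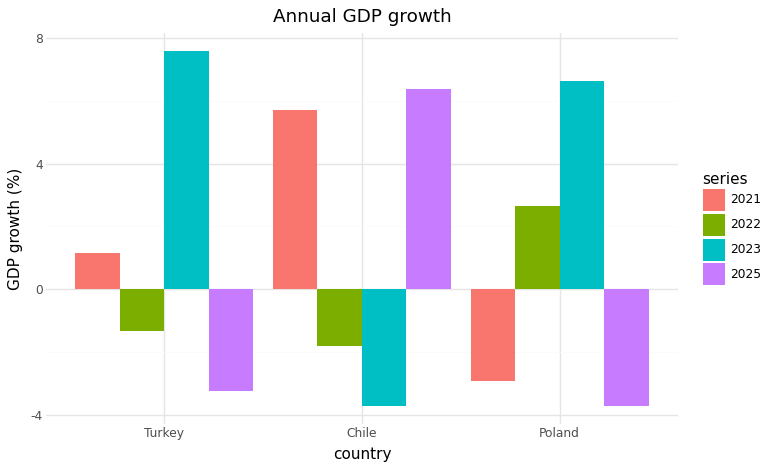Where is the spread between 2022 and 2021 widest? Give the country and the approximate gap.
Chile: 2022 ≈ -2, 2021 ≈ 6 → gap ≈ 8. Next-largest (Poland) is only ≈ 6.

Chile, ≈ 8 %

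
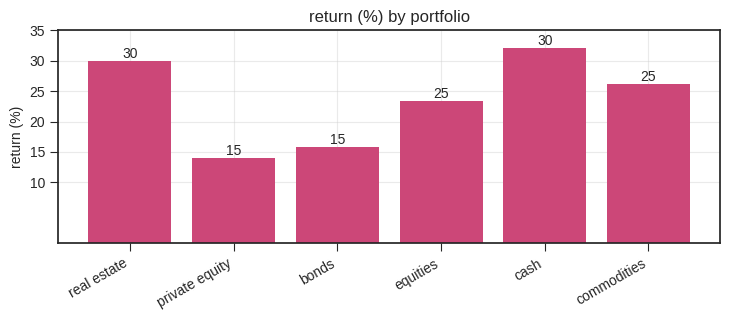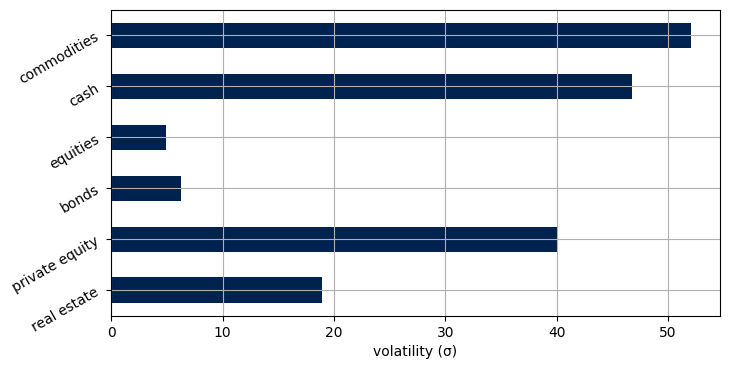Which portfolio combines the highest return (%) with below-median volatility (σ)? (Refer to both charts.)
Chart 2 median volatility (σ) ≈ 30; below-median portfolios: real estate, bonds, equities. Among those, real estate has the highest return (%) (≈ 30).

real estate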